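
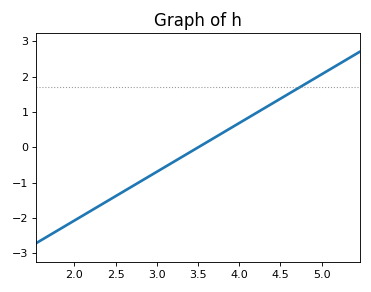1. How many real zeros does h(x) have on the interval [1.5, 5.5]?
1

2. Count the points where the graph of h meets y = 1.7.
1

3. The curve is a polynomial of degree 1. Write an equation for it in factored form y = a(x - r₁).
y = 1.38(x - 3.5)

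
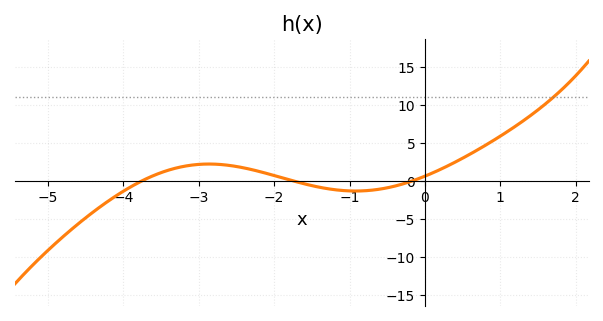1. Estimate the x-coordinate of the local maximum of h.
-2.87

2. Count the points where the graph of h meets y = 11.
1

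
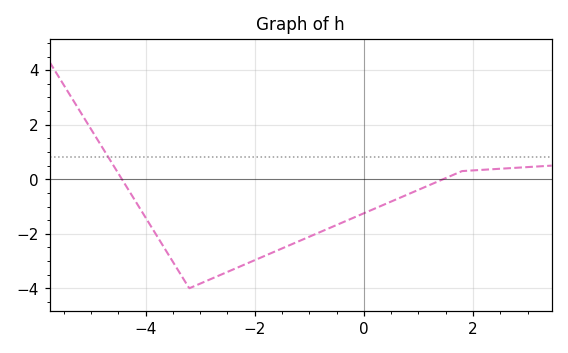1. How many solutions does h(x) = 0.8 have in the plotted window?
1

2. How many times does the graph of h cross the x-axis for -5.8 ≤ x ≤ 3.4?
2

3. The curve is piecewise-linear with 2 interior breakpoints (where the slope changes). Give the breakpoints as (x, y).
(-3.2, -4); (1.8, 0.3)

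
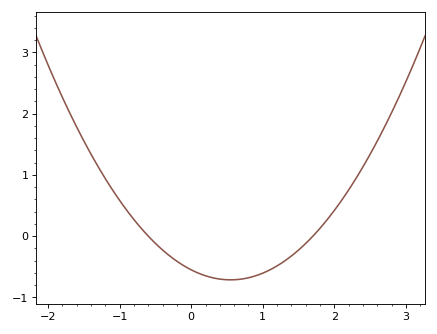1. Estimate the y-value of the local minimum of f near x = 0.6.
-0.7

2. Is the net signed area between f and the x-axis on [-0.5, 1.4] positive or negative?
negative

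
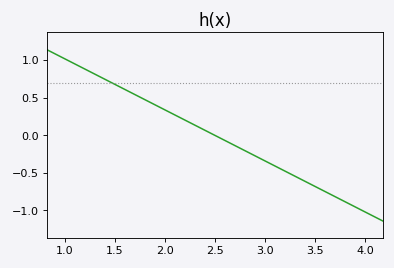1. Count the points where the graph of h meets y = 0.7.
1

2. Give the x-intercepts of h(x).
2.5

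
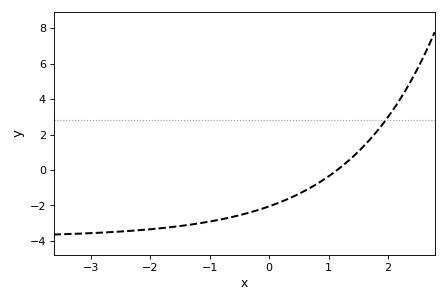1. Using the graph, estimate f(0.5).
-1.35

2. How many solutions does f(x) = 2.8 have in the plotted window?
1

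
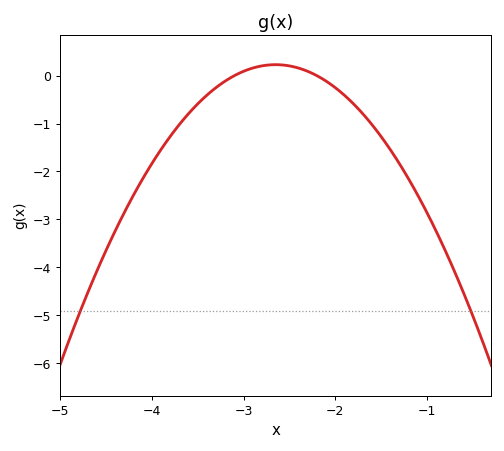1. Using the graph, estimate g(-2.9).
0.158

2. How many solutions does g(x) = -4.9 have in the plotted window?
2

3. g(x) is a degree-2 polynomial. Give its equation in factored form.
y = -1.13(x + 3.1)(x + 2.2)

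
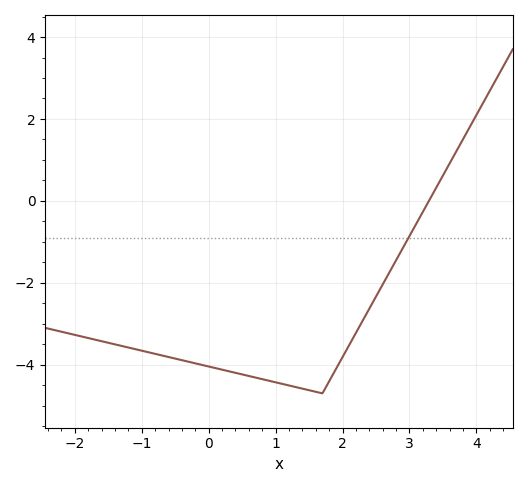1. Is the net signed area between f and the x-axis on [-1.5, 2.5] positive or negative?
negative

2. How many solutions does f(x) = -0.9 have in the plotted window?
1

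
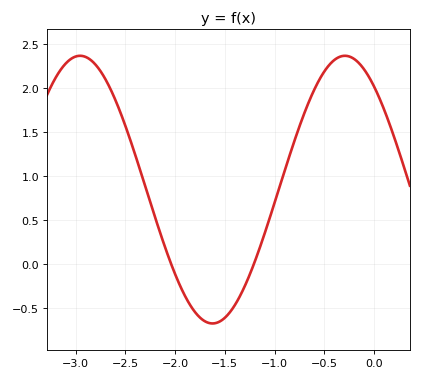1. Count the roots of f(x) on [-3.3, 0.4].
2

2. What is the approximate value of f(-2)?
-0.1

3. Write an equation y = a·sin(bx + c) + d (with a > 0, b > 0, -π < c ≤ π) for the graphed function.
y = 1.52sin(2.4x + 2.3) + 0.85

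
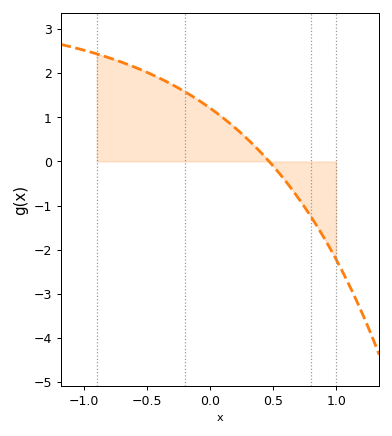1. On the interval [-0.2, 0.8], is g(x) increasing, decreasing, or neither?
decreasing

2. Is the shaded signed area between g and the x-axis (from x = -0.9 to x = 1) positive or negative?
positive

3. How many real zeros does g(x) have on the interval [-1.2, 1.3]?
1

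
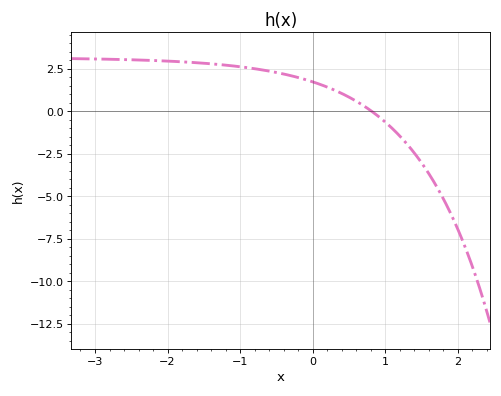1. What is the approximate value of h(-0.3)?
2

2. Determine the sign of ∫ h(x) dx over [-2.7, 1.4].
positive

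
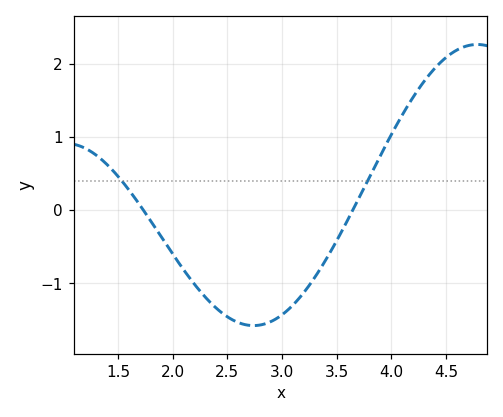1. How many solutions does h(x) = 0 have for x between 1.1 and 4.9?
2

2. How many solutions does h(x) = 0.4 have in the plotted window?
2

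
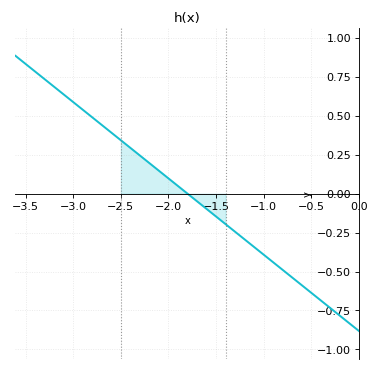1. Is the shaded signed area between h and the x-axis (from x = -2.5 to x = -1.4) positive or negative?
positive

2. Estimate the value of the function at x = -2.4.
0.3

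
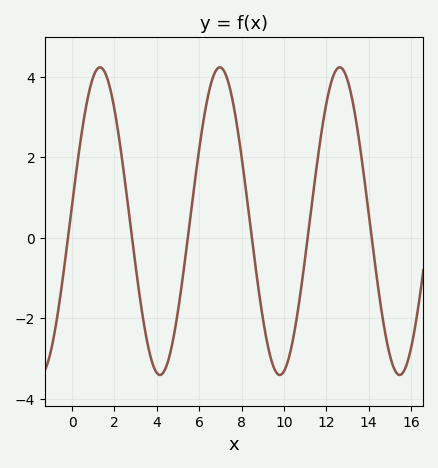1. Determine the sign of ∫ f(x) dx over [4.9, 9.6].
positive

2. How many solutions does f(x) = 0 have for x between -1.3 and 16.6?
6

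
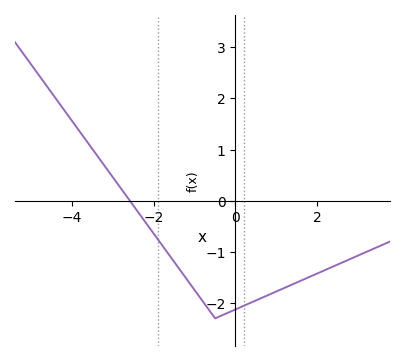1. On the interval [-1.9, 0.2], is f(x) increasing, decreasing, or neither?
neither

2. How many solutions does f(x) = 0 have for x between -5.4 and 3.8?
1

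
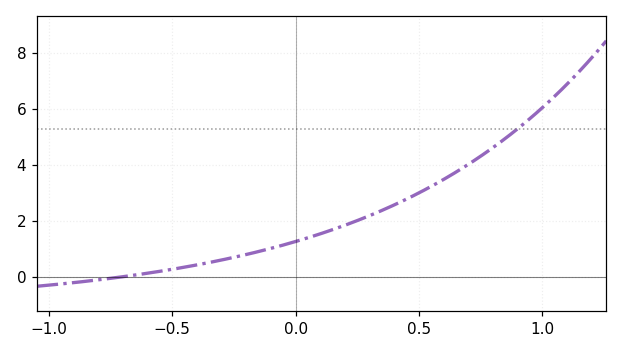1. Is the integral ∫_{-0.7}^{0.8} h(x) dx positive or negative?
positive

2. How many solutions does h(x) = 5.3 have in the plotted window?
1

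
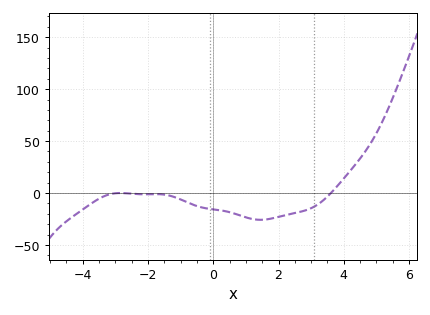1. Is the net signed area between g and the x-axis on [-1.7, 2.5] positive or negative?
negative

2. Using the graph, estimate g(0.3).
-15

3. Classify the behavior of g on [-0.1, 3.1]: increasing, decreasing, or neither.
neither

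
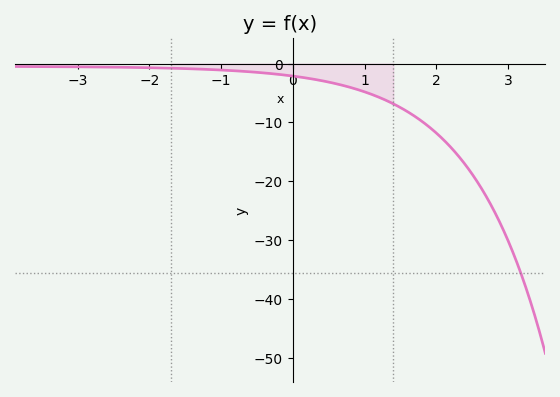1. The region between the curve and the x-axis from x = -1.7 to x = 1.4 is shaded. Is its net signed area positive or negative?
negative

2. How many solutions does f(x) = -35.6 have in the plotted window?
1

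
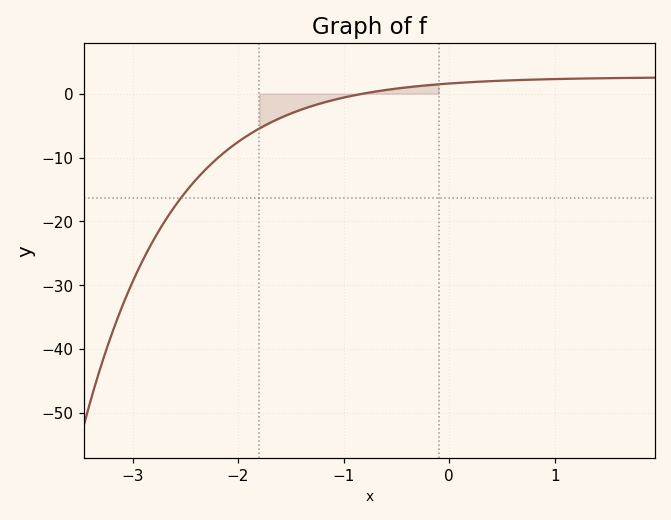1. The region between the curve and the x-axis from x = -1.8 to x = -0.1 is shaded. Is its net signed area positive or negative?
negative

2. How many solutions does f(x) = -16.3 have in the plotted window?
1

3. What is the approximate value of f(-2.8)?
-23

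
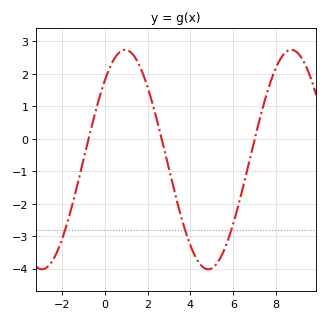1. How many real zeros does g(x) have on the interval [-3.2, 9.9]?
3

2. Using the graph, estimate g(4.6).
-4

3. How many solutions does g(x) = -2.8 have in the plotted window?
3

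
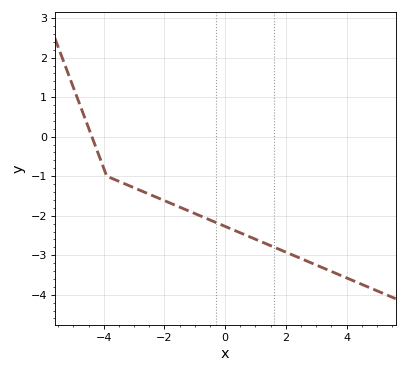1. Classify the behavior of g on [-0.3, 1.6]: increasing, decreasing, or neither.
decreasing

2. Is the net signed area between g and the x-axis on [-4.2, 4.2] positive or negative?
negative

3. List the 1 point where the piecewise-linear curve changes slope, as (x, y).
(-3.9, -1)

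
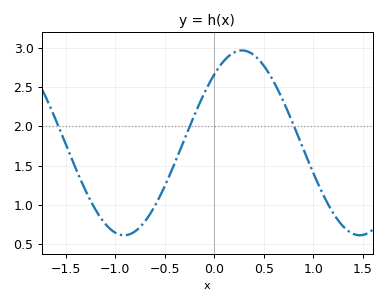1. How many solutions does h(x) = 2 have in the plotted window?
3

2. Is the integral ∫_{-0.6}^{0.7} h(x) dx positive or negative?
positive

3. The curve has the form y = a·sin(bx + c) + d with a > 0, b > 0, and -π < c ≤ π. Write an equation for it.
y = 1.18sin(2.64x + 0.832) + 1.79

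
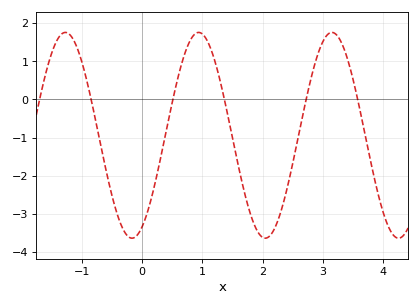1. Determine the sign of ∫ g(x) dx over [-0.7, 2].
negative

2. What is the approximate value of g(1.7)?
-2.5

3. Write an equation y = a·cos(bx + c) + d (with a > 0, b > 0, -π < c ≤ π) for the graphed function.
y = 2.7cos(2.8x - 2.7) - 0.94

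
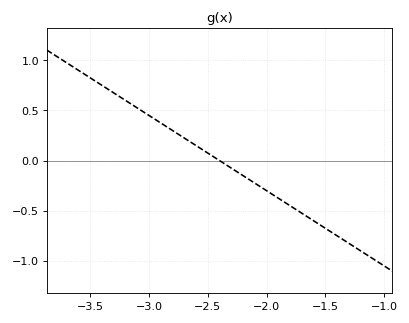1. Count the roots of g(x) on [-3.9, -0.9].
1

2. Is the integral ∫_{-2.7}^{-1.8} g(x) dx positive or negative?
negative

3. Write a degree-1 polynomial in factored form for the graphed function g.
y = -0.75(x + 2.4)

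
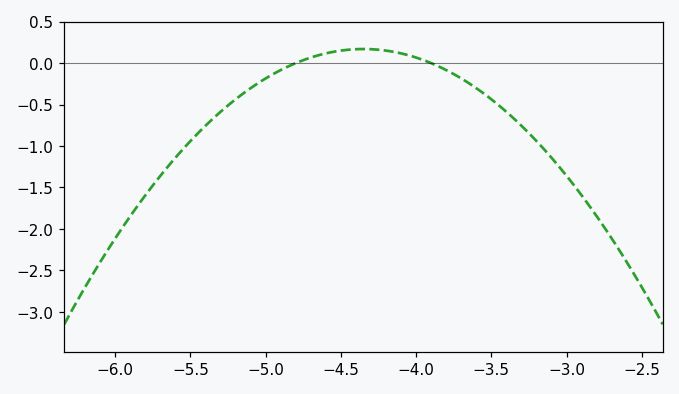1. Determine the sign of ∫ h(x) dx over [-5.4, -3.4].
negative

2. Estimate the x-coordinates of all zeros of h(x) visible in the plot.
-4.8, -3.9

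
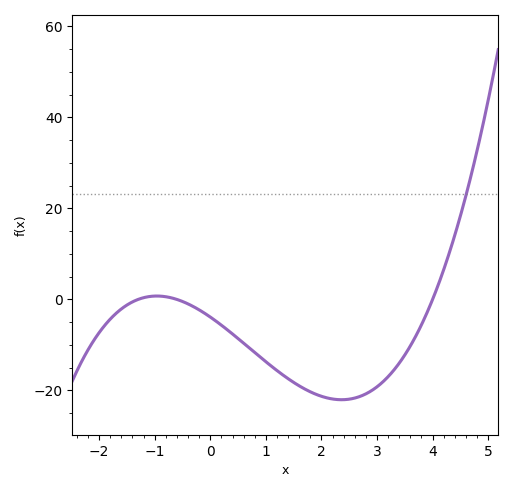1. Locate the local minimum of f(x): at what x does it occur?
2.36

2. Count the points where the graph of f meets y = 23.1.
1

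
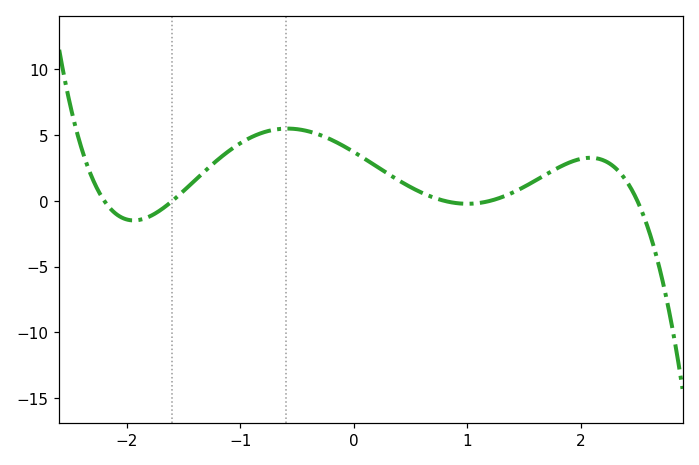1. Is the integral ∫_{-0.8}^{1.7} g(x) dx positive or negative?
positive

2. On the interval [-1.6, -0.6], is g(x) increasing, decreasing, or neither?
increasing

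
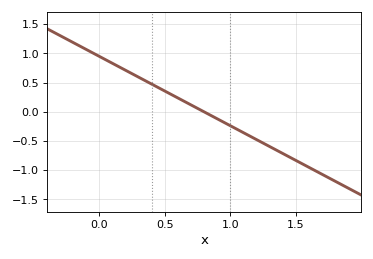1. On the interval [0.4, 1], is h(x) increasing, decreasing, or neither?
decreasing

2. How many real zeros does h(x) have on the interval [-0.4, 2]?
1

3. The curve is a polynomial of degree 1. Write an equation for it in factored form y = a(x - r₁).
y = -1.19(x - 0.8)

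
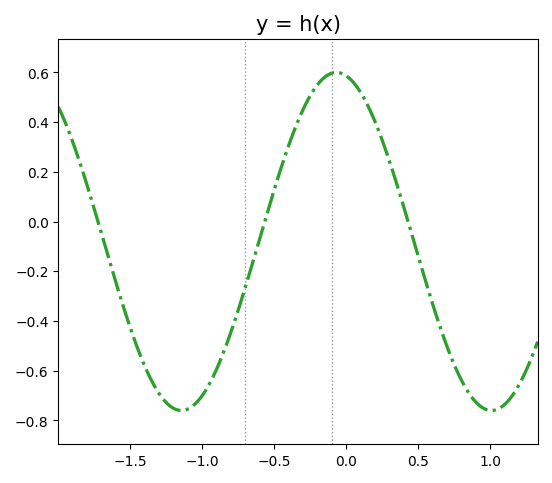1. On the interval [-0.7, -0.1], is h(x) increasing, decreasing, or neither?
increasing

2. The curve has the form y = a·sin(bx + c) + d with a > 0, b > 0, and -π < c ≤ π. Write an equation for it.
y = 0.68sin(2.92x + 1.77) - 0.08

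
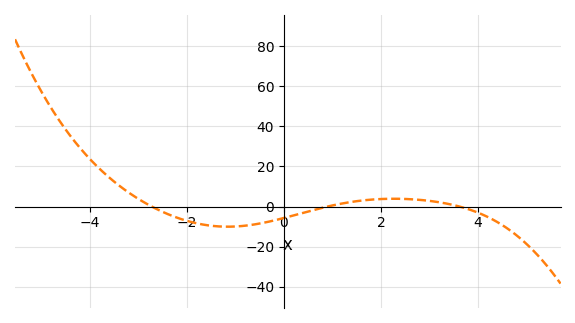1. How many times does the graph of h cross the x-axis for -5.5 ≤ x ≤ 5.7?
3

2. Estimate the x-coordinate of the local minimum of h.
-1.16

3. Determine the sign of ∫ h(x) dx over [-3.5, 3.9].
negative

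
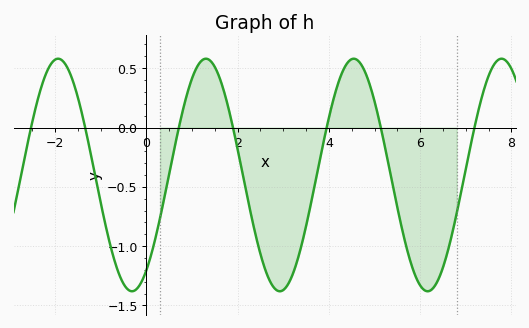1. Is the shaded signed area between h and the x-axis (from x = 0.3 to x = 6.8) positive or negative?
negative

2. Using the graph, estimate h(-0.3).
-1.38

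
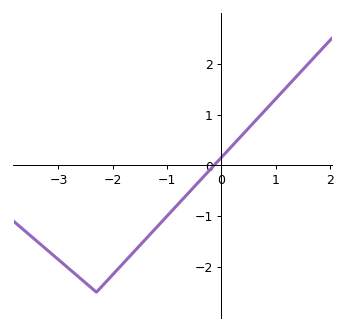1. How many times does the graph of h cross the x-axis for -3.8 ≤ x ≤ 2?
1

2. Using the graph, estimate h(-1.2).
-1.2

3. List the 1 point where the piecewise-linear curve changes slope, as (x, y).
(-2.3, -2.5)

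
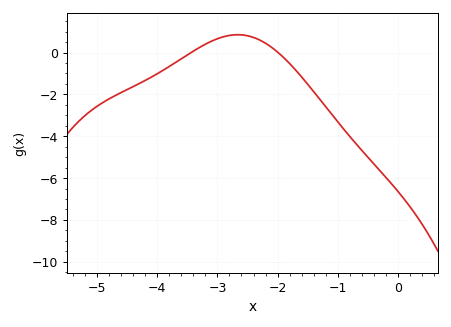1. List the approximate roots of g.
-3.44, -1.99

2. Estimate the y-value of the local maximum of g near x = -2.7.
0.851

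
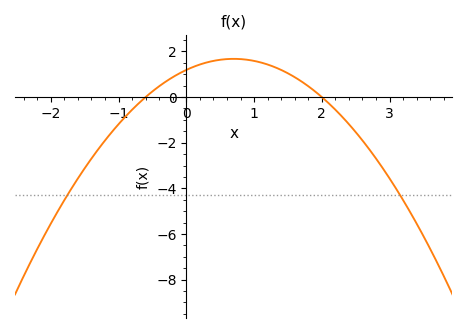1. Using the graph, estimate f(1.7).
0.683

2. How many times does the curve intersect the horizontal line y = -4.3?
2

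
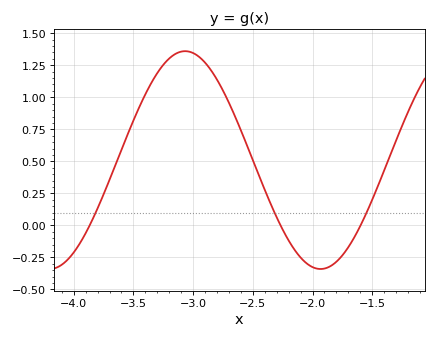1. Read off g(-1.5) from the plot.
0.201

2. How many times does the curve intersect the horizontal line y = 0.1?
3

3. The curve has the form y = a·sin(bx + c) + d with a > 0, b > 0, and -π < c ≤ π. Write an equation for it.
y = 0.85sin(2.77x - 2.5) + 0.51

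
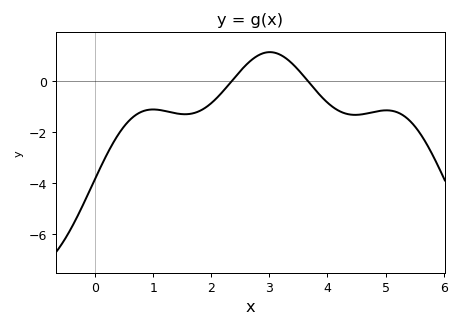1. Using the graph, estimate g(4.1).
-1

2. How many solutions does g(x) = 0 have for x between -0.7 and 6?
2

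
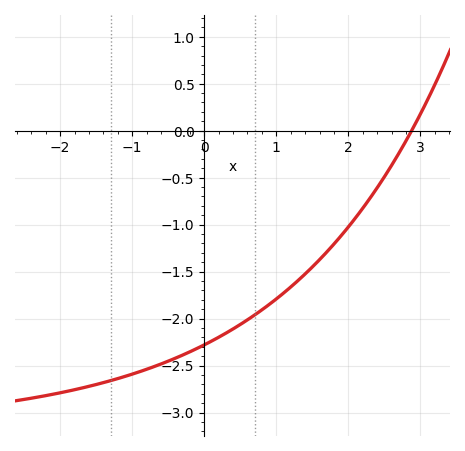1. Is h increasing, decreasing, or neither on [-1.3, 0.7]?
increasing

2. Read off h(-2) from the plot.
-2.8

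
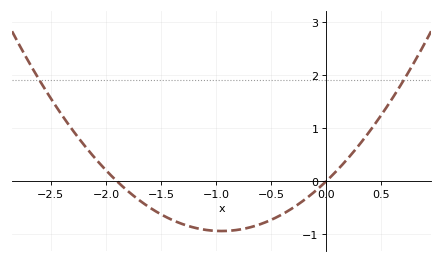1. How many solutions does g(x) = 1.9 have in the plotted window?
2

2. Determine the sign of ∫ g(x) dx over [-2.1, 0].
negative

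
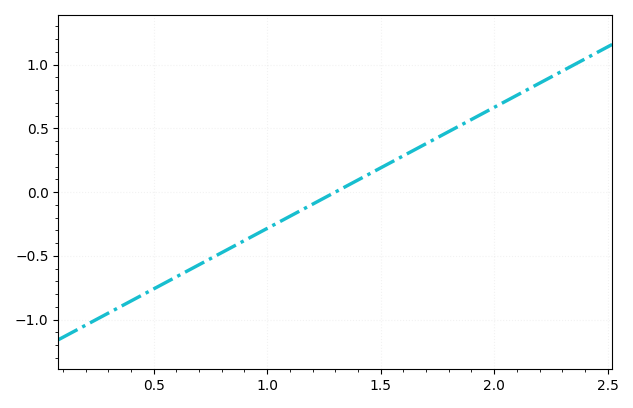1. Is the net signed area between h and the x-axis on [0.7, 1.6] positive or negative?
negative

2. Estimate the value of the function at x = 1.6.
0.285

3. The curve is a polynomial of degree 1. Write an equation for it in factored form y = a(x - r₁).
y = 0.95(x - 1.3)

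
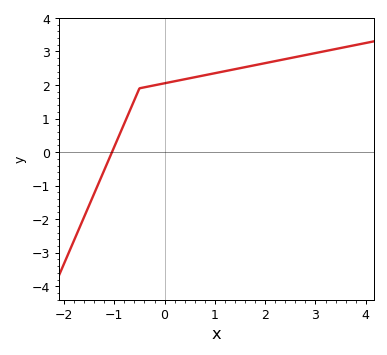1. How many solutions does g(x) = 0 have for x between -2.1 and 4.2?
1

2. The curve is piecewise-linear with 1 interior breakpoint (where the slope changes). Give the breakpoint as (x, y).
(-0.5, 1.9)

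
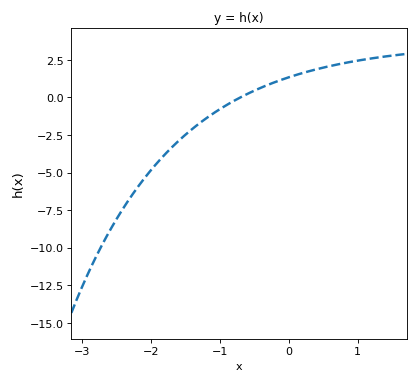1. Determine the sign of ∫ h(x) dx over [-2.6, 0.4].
negative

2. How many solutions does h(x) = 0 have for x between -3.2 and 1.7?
1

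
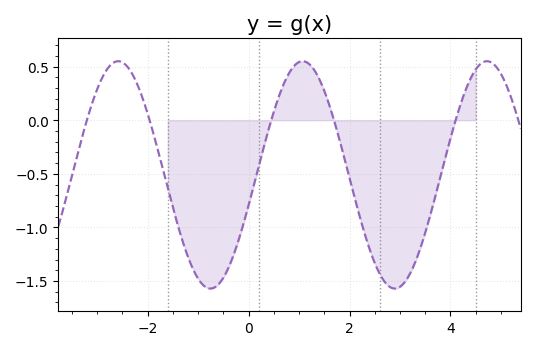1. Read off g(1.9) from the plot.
-0.359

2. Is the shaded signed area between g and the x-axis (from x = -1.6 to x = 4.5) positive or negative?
negative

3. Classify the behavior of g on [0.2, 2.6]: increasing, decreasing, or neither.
neither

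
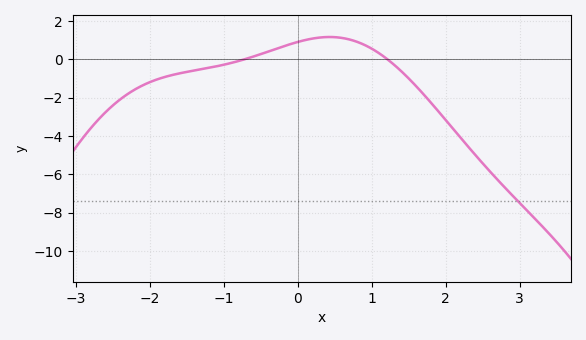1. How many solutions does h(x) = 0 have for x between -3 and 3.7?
2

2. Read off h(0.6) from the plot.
1.11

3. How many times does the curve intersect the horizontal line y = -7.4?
1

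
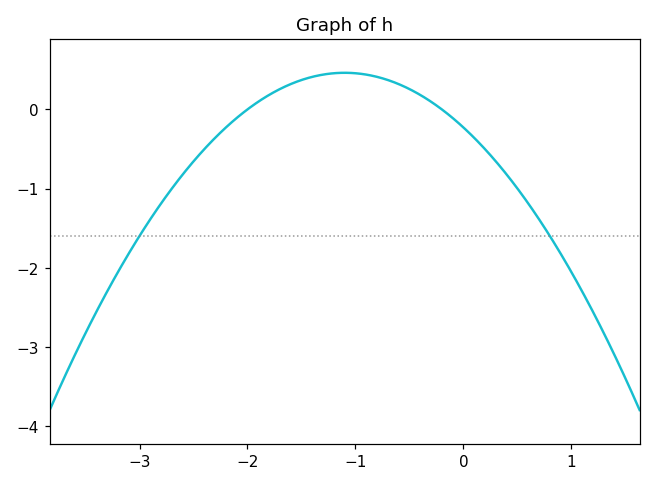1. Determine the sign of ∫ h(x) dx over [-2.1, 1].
negative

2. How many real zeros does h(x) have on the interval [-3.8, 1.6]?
2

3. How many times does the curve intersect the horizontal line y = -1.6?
2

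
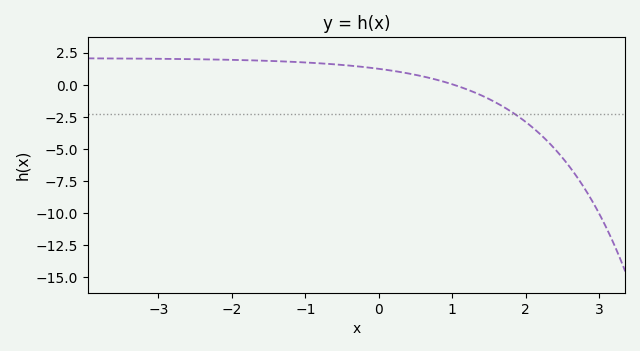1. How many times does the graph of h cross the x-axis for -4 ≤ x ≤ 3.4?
1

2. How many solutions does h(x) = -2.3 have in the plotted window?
1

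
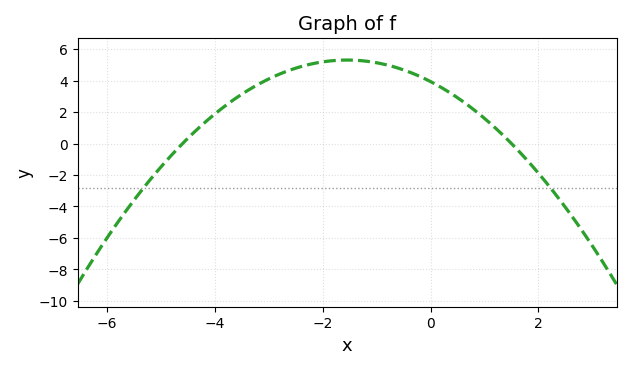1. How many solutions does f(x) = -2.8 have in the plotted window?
2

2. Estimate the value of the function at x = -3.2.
3.8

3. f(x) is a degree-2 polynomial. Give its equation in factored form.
y = -0.57(x + 4.6)(x - 1.5)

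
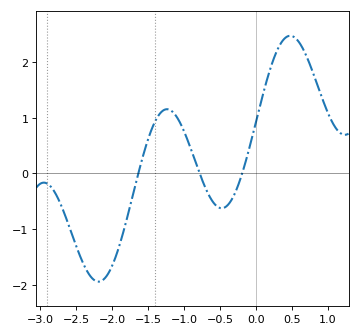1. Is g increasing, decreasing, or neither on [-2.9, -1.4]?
neither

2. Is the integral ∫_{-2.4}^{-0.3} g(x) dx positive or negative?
negative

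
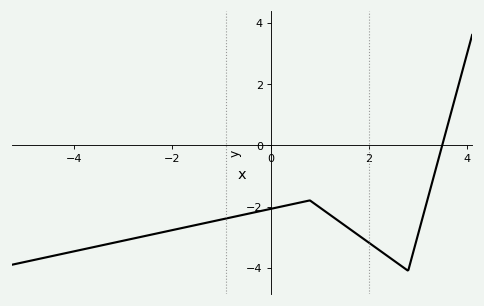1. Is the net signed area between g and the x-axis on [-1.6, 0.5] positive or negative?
negative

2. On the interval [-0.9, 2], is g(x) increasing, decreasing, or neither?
neither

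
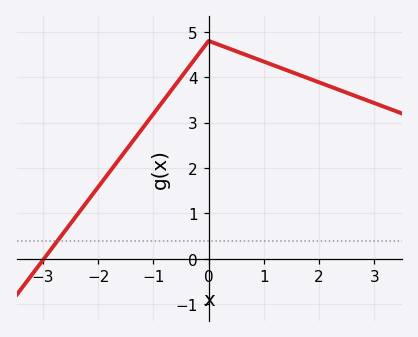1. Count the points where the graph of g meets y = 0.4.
1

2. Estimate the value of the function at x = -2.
1.6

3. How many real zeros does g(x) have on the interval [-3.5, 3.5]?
1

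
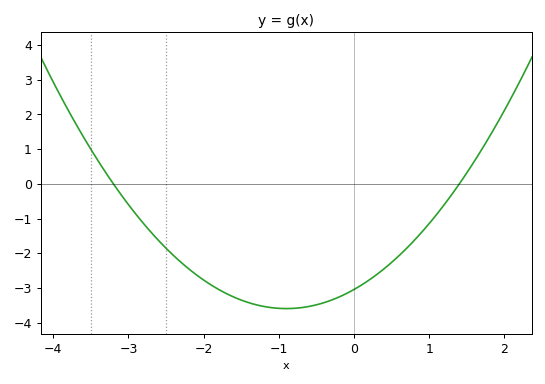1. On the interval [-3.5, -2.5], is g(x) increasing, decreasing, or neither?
decreasing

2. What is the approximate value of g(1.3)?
-0.306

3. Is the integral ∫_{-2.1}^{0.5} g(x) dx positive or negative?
negative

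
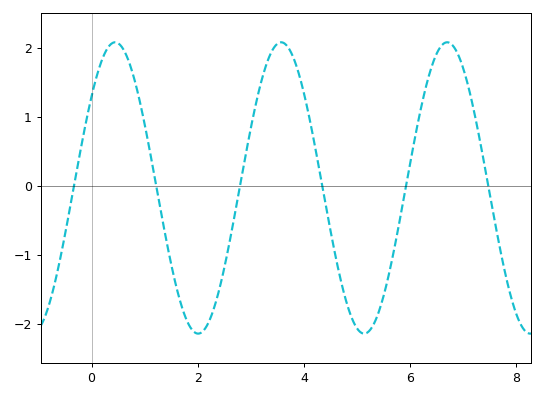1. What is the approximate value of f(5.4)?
-1.8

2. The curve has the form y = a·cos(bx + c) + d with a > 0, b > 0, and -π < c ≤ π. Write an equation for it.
y = 2.11cos(2x - 0.89) - 0.03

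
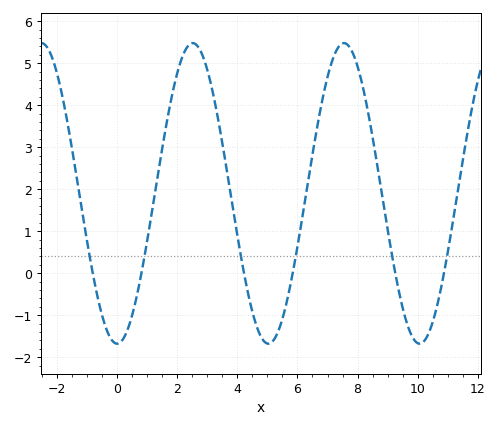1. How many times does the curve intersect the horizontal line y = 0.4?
6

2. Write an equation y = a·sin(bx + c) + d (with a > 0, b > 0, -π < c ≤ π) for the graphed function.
y = 3.58sin(1.2x - 1.6) + 1.9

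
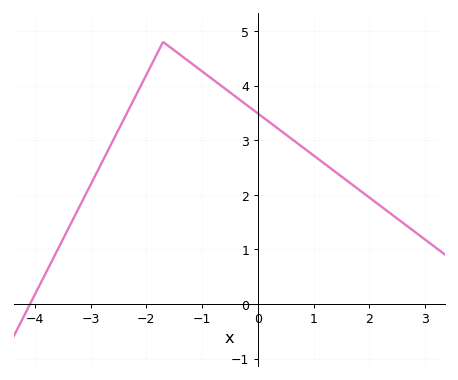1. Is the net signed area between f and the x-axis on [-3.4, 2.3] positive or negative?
positive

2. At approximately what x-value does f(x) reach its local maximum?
-1.6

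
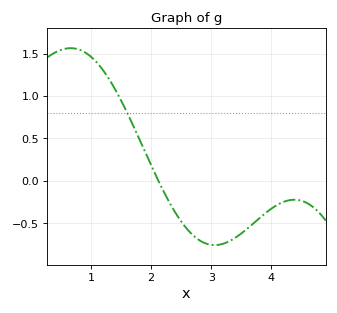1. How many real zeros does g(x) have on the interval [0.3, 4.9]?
1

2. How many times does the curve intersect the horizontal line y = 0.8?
1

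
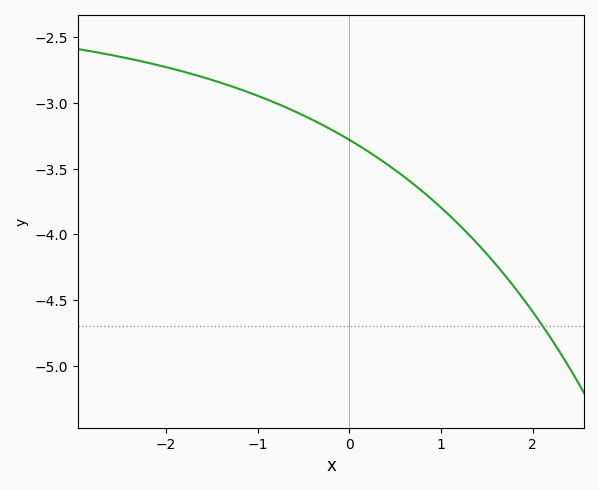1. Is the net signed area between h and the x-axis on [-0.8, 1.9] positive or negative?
negative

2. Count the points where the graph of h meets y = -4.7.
1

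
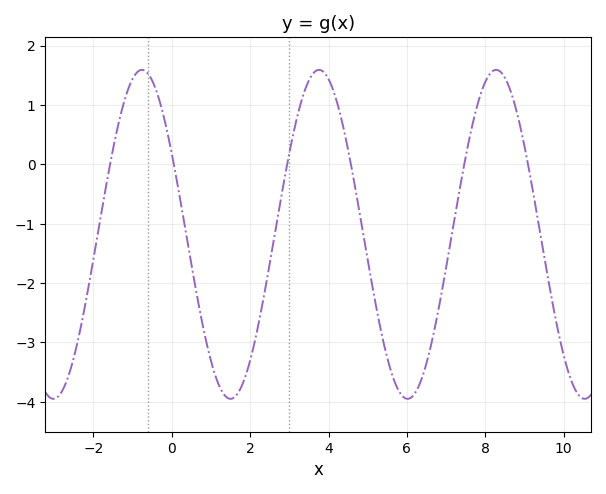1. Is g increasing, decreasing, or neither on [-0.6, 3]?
neither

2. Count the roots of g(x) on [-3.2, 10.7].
6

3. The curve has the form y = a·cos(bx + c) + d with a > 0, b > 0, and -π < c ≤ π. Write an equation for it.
y = 2.77cos(1.39x + 1.06) - 1.18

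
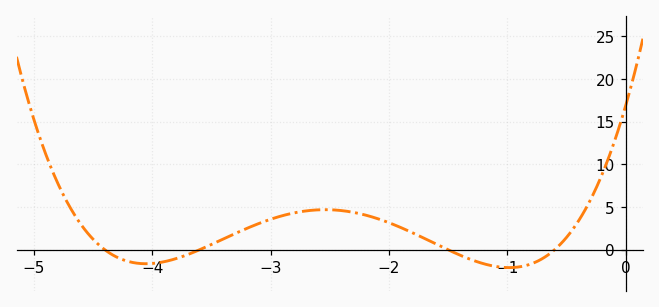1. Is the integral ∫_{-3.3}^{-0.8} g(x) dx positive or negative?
positive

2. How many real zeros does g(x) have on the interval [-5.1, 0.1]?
4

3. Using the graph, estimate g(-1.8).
2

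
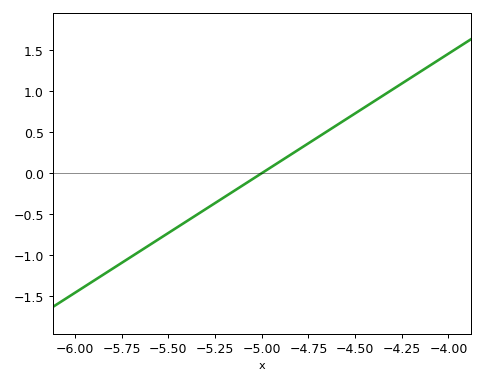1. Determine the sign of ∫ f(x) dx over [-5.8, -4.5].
negative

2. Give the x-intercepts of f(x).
-5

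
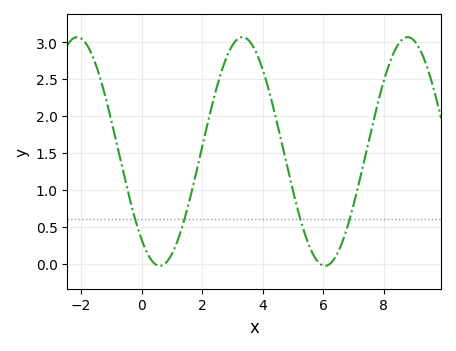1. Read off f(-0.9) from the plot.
1.76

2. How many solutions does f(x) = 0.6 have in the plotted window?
4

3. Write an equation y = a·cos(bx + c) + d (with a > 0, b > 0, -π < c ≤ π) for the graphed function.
y = 1.55cos(1.15x + 2.45) + 1.52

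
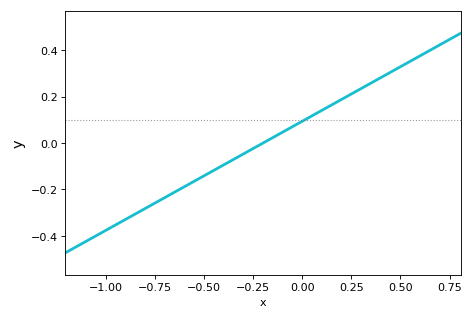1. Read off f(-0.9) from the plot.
-0.329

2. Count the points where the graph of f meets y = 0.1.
1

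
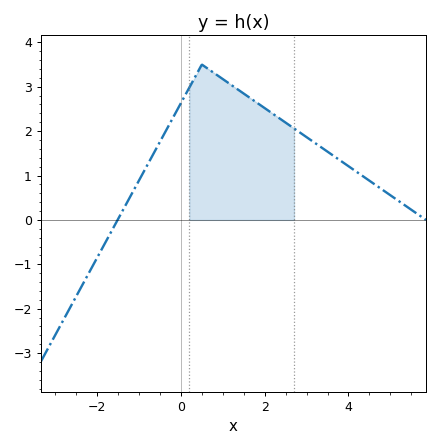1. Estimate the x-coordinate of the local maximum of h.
0.502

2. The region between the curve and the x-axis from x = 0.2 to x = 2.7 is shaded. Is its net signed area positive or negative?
positive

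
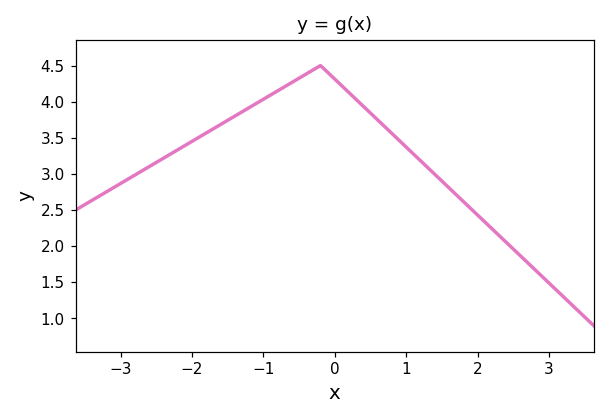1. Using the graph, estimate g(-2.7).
3.04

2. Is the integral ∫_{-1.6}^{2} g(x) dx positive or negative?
positive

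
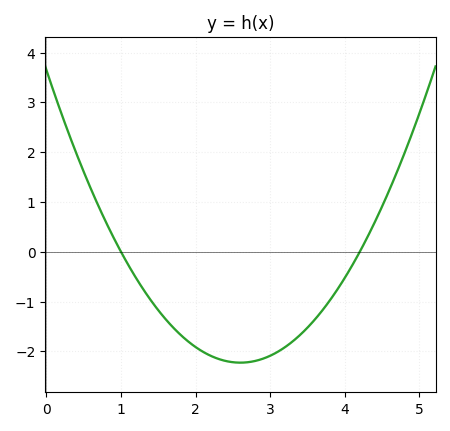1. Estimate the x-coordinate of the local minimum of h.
2.6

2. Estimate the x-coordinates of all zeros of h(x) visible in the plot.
1, 4.2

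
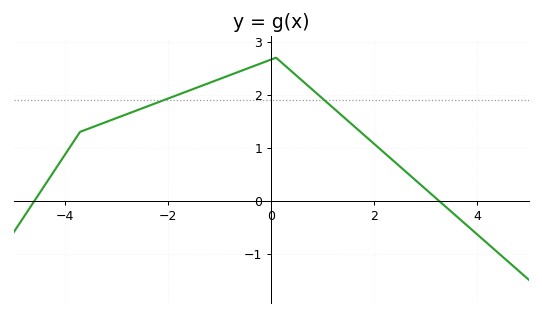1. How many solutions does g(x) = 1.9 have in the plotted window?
2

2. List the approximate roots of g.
-4.58, 3.26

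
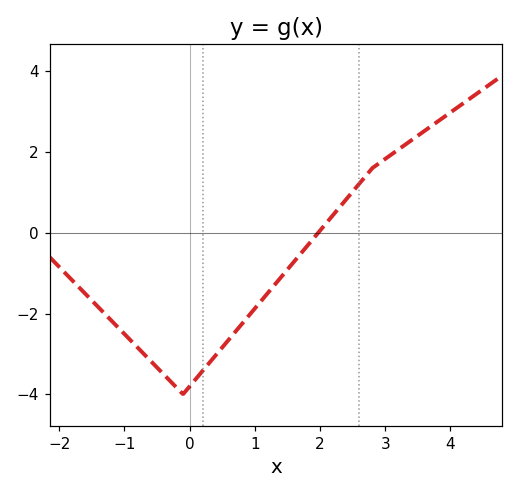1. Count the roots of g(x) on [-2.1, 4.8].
1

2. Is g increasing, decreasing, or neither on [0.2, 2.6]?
increasing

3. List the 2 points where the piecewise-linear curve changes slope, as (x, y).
(-0.1, -4); (2.8, 1.6)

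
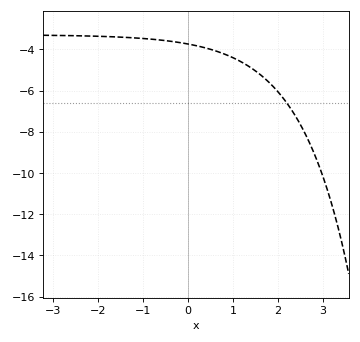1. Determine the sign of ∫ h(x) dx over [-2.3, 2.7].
negative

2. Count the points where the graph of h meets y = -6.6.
1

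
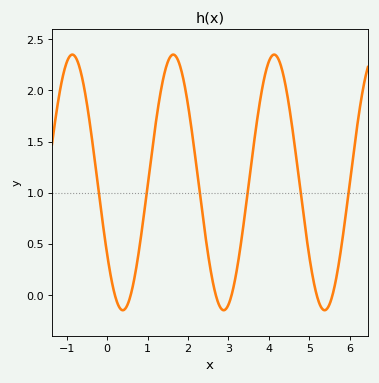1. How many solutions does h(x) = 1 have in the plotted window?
6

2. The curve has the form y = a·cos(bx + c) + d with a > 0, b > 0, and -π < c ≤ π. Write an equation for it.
y = 1.25cos(2.5x + 2.2) + 1.1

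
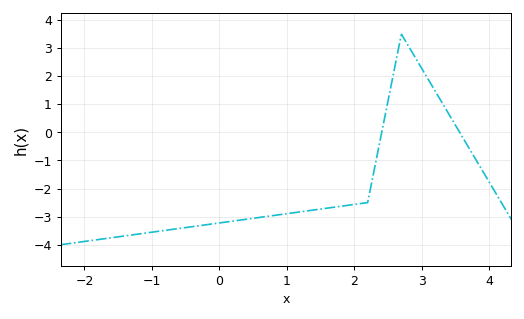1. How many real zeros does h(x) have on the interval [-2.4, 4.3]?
2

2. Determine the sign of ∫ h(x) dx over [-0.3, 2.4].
negative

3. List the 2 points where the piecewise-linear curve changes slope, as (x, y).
(2.2, -2.5); (2.7, 3.5)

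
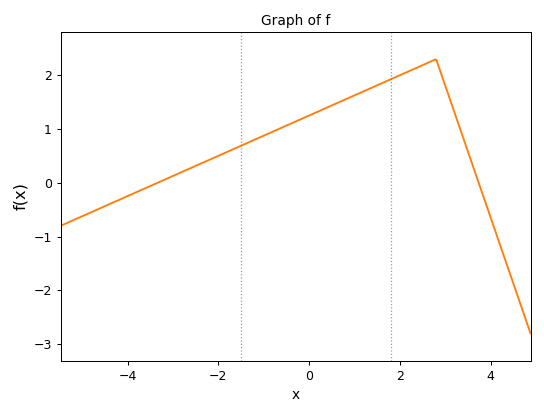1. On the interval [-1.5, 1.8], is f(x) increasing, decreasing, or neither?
increasing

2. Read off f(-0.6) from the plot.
1.03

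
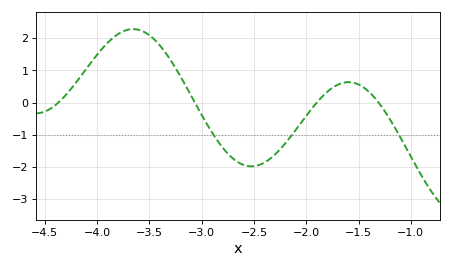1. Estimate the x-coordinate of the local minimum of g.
-2.52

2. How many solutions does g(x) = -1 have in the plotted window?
3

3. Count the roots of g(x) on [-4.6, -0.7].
4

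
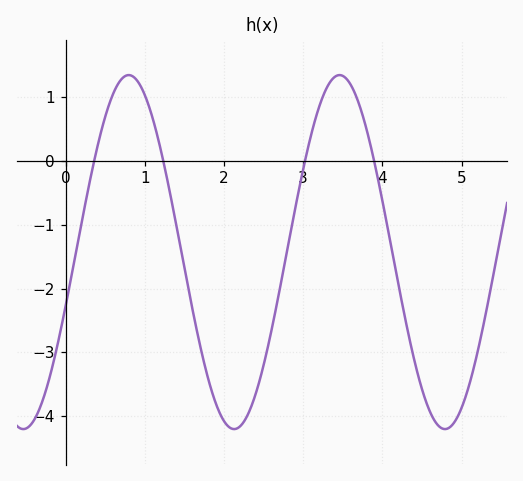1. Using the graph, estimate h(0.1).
-1.6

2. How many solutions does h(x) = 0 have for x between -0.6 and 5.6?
4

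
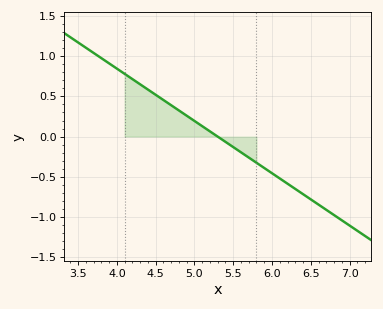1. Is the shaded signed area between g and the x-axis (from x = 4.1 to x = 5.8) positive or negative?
positive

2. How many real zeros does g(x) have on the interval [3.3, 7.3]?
1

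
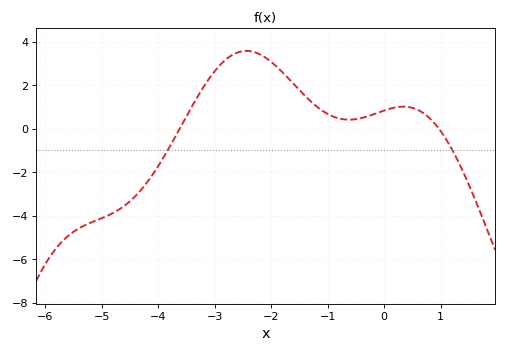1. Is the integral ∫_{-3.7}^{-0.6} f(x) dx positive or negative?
positive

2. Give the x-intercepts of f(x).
-3.62, 0.97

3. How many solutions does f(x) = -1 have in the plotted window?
2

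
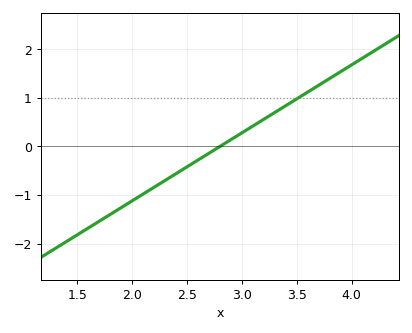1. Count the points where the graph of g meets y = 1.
1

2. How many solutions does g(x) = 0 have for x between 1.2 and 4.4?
1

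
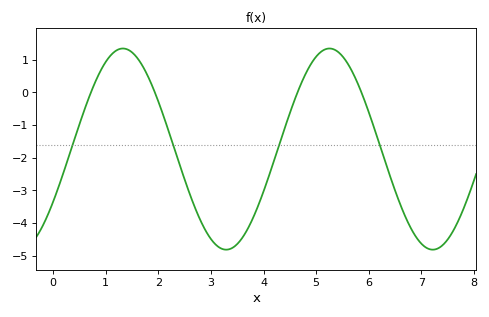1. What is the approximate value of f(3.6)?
-4.4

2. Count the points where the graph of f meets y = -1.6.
4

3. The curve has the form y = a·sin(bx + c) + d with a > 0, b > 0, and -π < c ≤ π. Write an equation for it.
y = 3.08sin(1.6x - 0.55) - 1.74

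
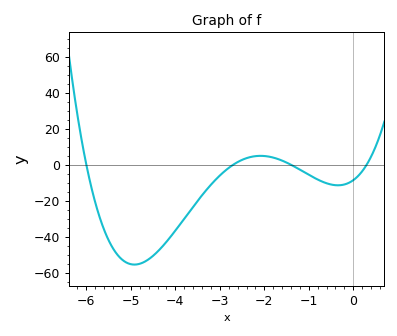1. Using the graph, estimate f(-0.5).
-10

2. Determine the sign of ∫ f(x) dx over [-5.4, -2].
negative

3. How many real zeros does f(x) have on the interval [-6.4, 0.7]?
4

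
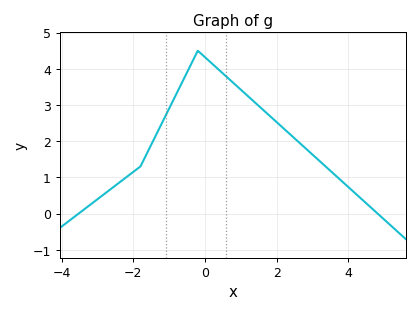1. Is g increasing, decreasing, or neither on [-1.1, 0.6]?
neither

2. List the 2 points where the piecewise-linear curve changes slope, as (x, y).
(-1.8, 1.3); (-0.2, 4.5)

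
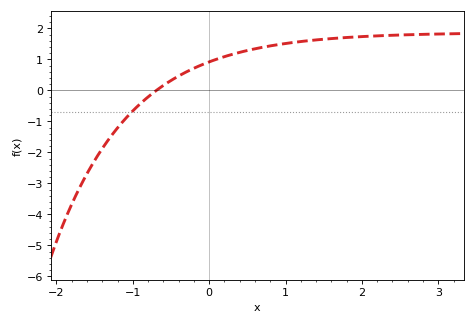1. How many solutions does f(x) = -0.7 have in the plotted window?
1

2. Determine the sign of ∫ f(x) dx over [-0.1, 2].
positive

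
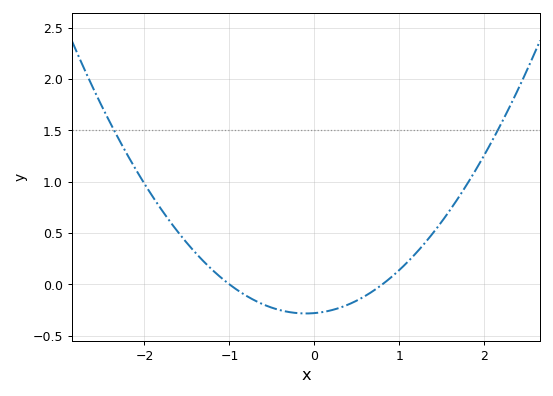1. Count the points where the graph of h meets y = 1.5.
2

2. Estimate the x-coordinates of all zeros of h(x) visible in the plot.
-1, 0.8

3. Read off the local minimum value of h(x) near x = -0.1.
-0.3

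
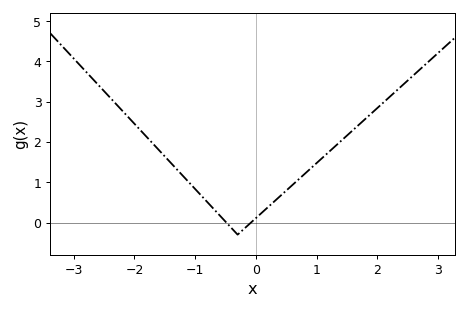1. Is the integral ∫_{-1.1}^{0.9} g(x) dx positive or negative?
positive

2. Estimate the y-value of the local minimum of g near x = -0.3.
-0.3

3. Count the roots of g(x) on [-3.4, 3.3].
2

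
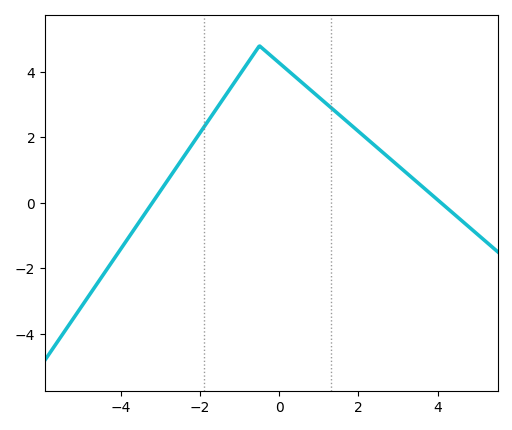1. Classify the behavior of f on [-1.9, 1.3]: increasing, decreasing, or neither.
neither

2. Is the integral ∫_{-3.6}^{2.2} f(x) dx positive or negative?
positive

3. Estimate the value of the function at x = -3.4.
-0.4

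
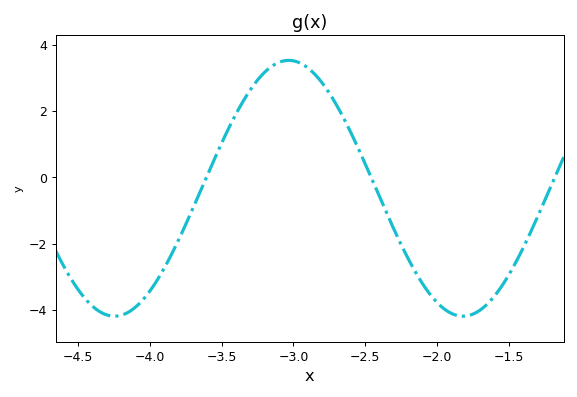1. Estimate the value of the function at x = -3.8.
-1.8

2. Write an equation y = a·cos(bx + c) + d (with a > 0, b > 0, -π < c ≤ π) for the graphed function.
y = 3.86cos(2.6x + 1.6) - 0.33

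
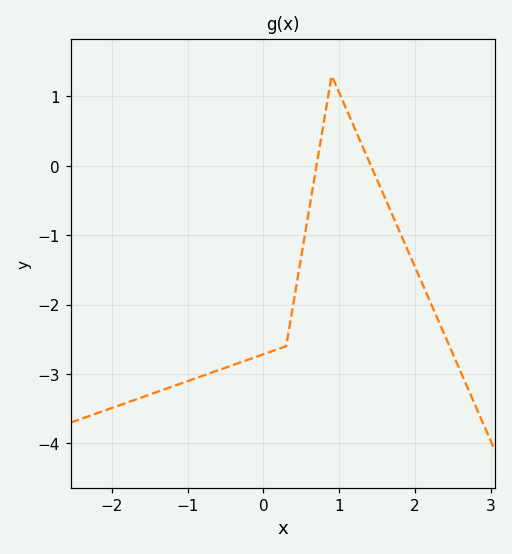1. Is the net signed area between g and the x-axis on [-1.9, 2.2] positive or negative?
negative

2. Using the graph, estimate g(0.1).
-2.7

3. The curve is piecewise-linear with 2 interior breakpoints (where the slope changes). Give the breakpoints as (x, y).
(0.3, -2.6); (0.9, 1.3)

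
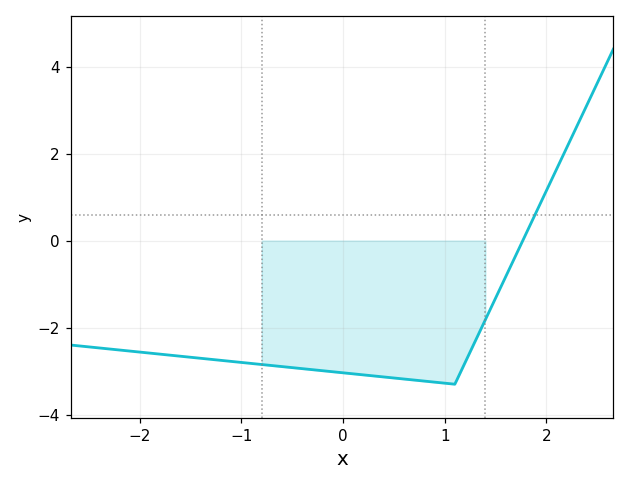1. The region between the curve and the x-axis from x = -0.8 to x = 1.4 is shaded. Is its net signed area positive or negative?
negative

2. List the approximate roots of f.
1.77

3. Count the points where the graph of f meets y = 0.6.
1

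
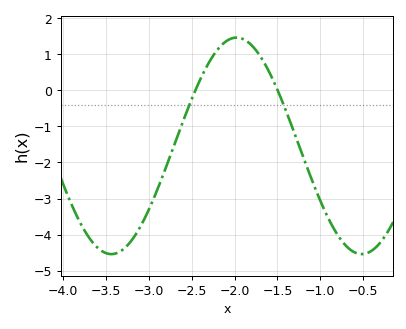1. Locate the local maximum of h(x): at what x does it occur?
-1.98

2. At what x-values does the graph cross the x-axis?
-2.46, -1.5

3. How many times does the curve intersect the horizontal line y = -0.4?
2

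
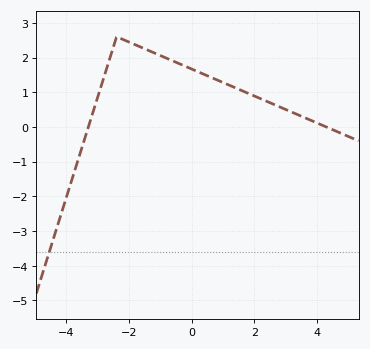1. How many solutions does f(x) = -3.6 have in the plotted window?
1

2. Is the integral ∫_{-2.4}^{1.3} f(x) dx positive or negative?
positive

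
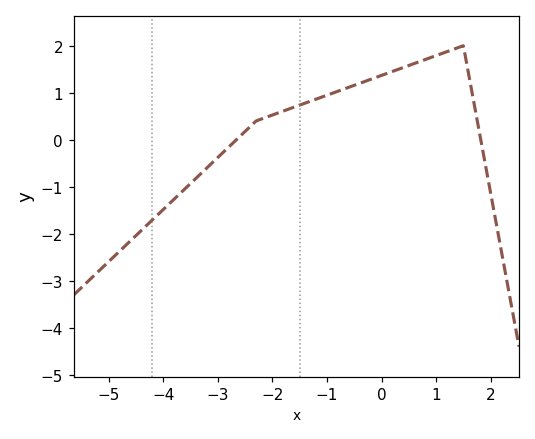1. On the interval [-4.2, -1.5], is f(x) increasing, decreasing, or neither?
increasing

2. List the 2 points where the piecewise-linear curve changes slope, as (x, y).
(-2.3, 0.4); (1.5, 2)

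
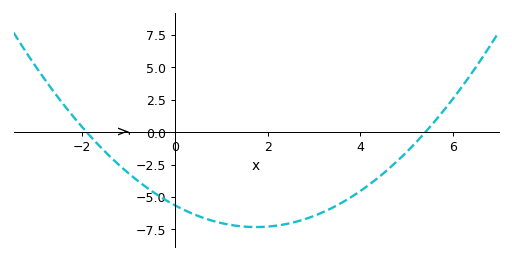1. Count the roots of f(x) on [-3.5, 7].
2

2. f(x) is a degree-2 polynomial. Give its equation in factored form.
y = 0.55(x + 1.9)(x - 5.4)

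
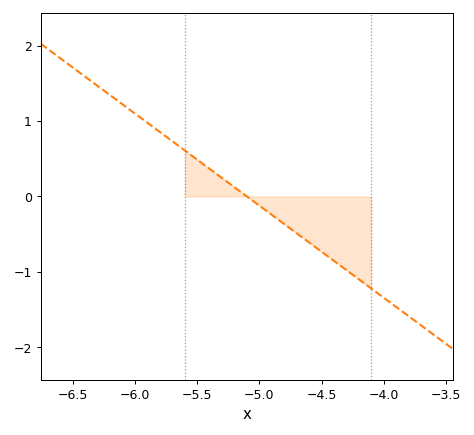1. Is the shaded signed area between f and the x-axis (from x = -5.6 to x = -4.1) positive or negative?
negative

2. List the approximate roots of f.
-5.1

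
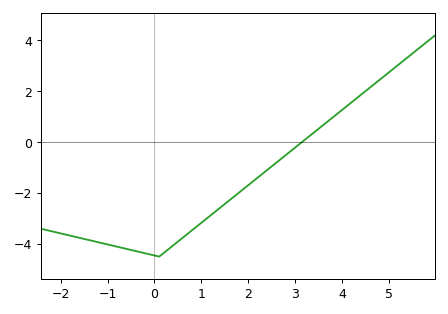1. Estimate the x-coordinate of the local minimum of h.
0.098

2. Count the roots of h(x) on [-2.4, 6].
1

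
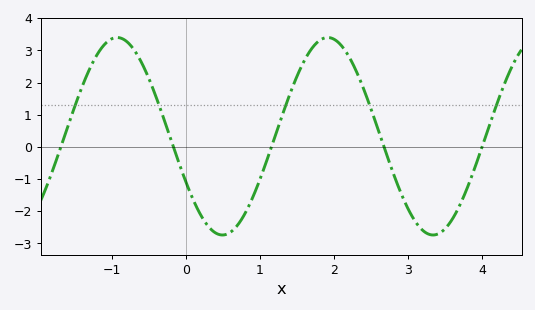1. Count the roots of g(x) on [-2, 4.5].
5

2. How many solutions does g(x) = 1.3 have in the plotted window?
5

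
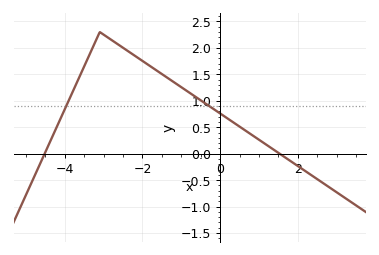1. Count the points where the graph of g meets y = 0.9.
2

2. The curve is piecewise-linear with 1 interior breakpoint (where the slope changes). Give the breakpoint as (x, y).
(-3.1, 2.3)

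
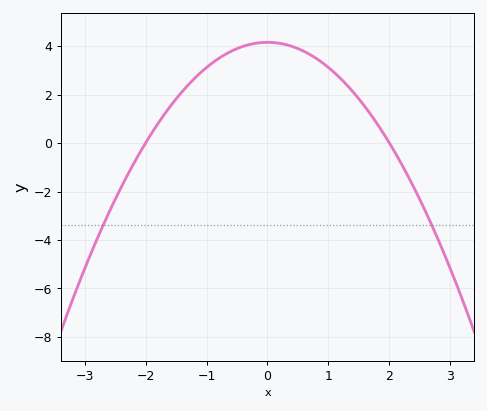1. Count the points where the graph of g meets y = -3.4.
2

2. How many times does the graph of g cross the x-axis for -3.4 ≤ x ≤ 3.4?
2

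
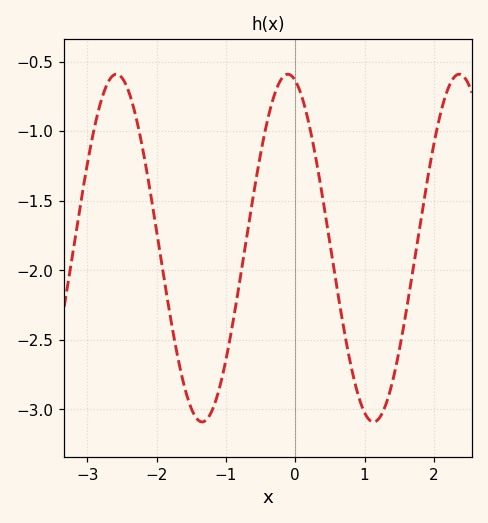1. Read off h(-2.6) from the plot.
-0.592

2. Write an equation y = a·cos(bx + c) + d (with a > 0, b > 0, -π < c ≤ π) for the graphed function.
y = 1.25cos(2.54x + 0.272) - 1.84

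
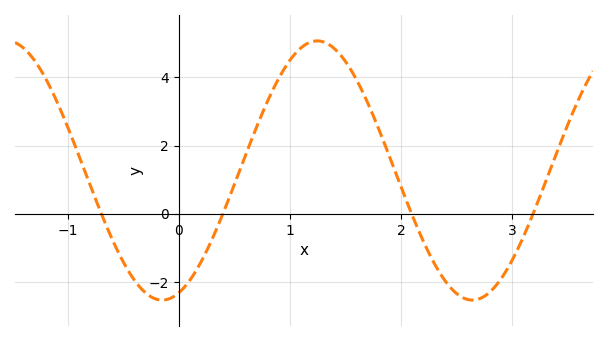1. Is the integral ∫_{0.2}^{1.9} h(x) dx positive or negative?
positive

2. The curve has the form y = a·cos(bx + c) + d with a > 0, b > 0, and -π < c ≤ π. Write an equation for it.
y = 3.8cos(2.2x - 2.8) + 1.27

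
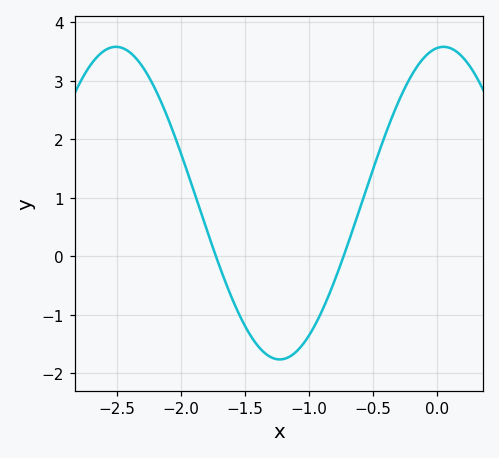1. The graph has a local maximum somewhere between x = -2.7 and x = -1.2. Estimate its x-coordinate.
-2.5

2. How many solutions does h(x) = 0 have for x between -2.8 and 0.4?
2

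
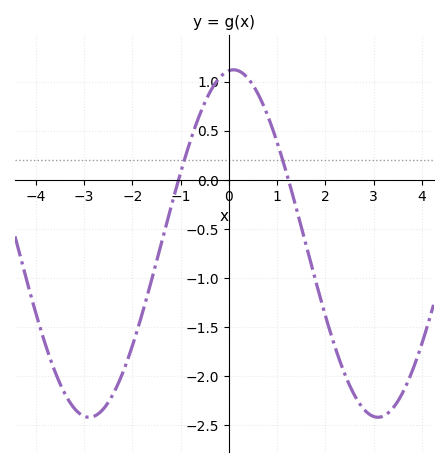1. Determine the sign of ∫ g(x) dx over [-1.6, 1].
positive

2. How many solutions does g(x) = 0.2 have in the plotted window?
2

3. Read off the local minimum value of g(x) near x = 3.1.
-2.4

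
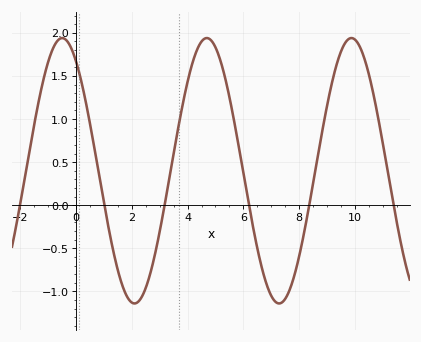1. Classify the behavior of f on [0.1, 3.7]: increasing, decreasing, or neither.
neither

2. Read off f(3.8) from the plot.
1.13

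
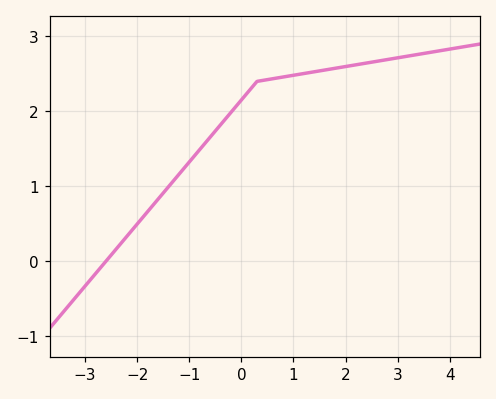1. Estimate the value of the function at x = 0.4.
2.4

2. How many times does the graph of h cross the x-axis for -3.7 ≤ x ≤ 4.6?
1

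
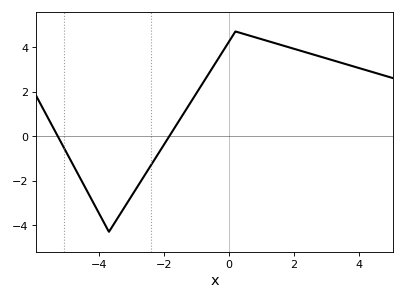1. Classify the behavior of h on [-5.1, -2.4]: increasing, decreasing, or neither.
neither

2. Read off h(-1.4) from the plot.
1.01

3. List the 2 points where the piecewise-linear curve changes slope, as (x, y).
(-3.7, -4.3); (0.2, 4.7)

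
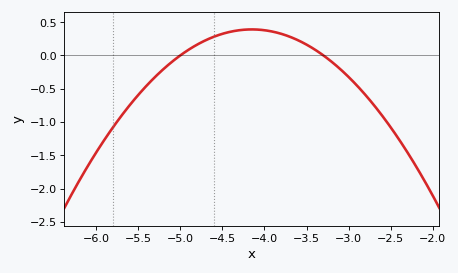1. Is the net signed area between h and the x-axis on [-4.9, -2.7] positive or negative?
positive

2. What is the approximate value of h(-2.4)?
-1.26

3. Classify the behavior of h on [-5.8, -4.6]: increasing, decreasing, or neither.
increasing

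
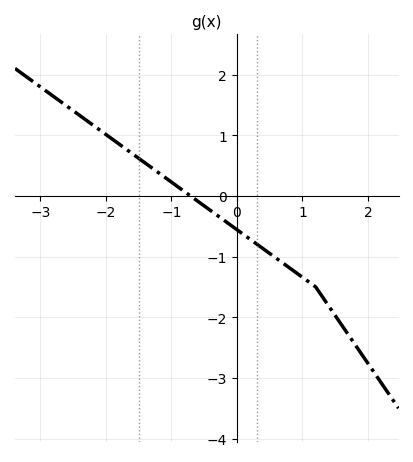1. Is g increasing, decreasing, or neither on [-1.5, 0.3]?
decreasing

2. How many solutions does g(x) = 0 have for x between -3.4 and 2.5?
1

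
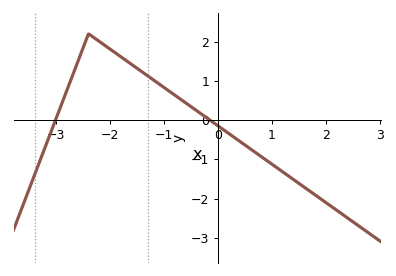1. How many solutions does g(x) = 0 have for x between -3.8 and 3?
2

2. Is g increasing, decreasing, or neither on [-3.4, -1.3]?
neither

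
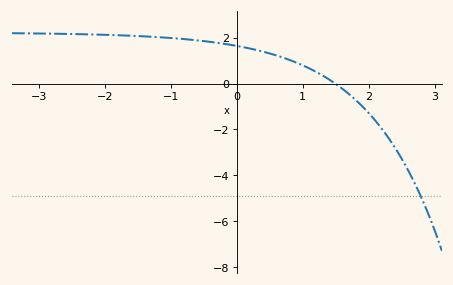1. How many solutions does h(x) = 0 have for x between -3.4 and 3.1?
1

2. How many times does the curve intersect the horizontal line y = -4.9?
1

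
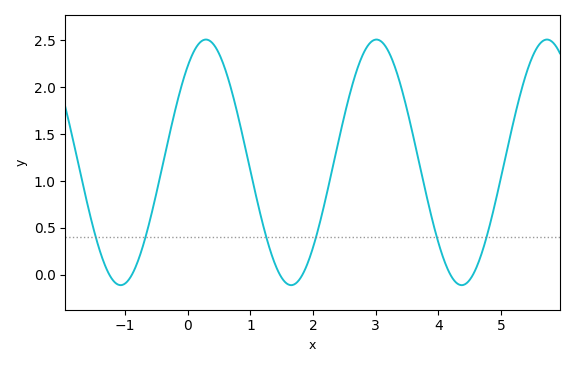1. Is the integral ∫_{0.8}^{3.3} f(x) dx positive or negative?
positive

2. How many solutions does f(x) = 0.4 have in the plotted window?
6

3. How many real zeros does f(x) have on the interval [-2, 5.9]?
6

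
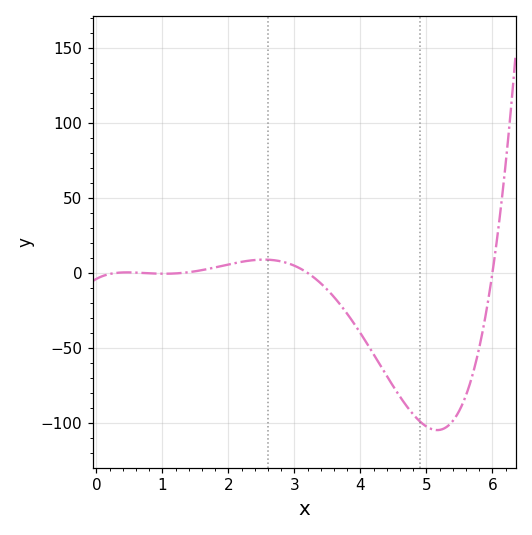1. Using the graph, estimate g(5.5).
-90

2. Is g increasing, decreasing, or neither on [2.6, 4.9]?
decreasing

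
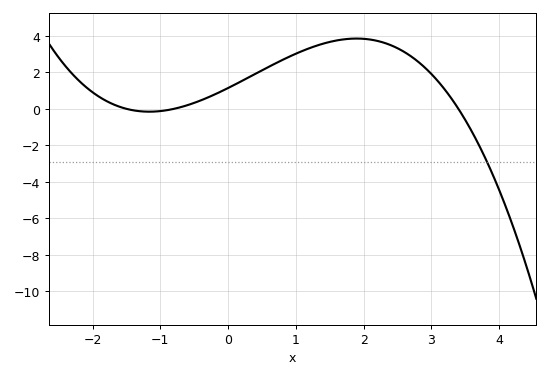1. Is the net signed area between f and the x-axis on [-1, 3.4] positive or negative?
positive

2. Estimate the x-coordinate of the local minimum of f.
-1.2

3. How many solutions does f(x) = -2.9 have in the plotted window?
1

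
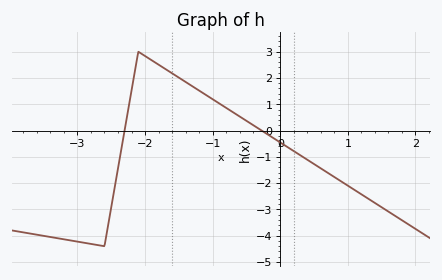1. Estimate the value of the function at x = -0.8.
0.863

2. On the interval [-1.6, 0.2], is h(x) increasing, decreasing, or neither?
decreasing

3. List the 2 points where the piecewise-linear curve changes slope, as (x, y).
(-2.6, -4.4); (-2.1, 3)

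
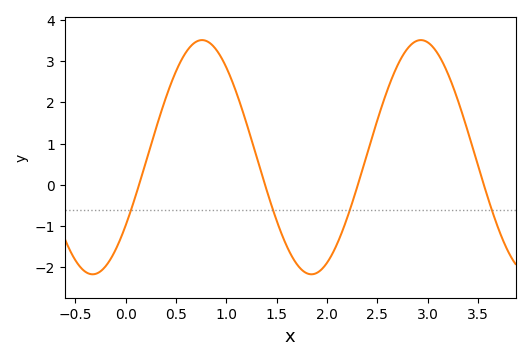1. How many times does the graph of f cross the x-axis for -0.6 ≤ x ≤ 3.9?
4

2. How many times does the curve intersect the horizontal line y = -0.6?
4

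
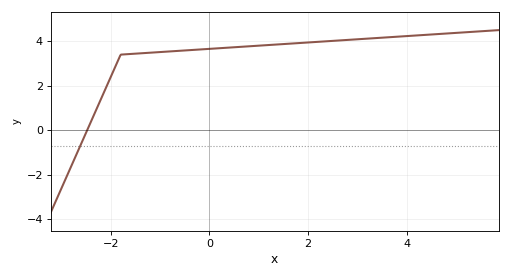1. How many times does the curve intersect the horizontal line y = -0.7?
1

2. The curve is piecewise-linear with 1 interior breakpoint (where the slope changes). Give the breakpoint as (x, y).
(-1.8, 3.4)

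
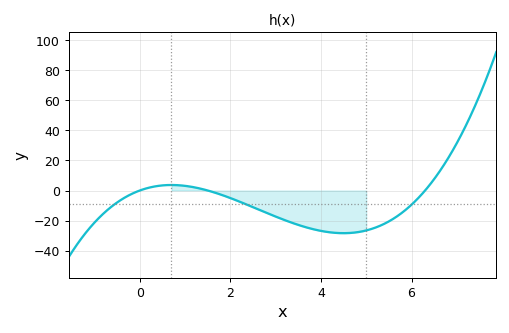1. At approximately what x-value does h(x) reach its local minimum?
4.6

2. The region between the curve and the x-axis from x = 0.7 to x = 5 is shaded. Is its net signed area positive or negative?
negative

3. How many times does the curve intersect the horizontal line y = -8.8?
3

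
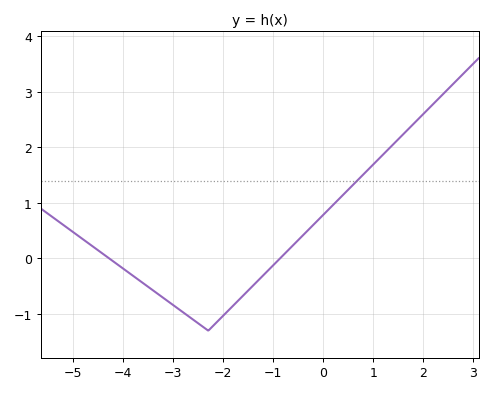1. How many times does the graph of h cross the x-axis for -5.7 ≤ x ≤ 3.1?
2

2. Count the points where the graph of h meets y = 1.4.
1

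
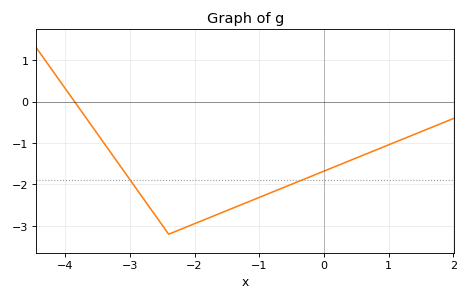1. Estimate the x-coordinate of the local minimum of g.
-2.4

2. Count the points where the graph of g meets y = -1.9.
2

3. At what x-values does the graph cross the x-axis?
-3.85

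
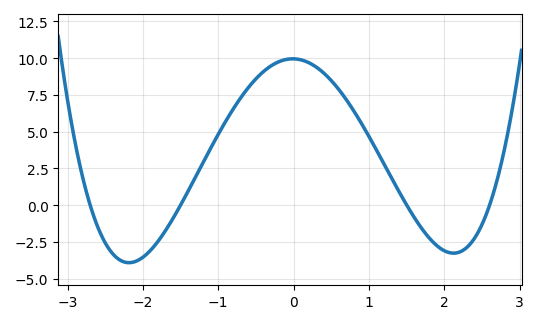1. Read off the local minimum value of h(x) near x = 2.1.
-3.27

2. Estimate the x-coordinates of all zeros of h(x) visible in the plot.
-2.7, -1.5, 1.5, 2.6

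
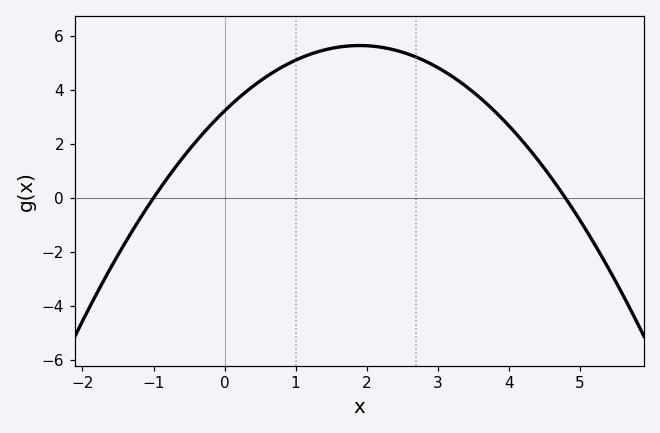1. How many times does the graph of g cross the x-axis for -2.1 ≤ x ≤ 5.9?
2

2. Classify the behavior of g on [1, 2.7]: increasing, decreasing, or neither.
neither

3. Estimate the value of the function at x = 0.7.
4.67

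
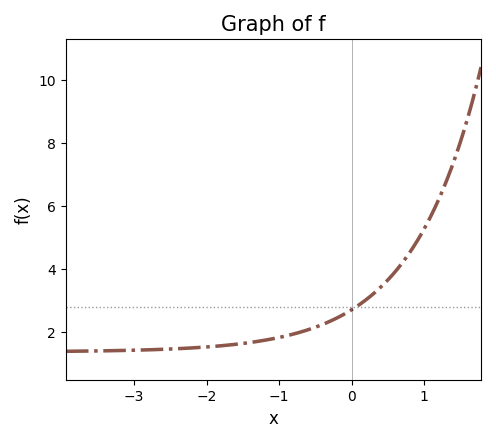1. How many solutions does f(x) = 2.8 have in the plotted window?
1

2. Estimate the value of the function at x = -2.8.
1.4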